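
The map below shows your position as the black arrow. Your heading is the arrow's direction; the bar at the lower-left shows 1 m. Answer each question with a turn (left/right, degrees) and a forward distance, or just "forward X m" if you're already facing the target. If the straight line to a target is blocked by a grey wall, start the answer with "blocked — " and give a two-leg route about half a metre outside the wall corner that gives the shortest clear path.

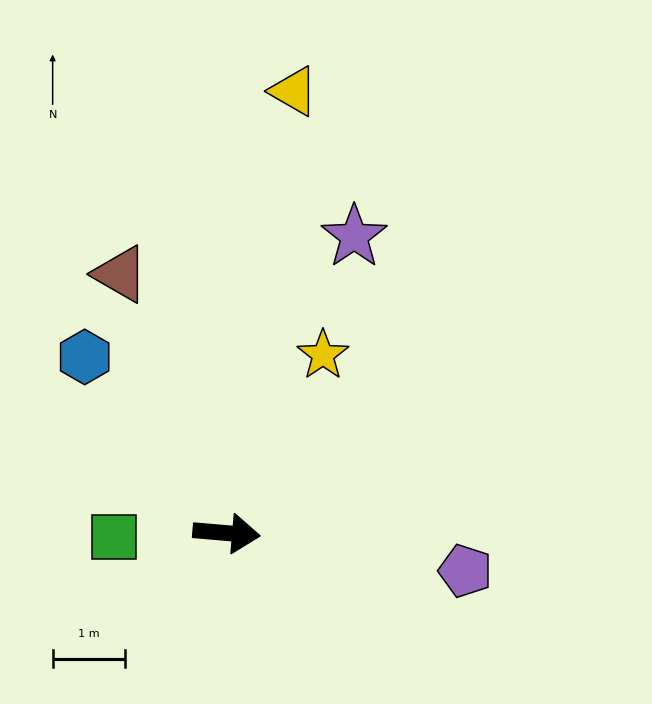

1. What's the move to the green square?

turn right 173°, forward 1.5 m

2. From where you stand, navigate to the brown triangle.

turn left 117°, forward 3.9 m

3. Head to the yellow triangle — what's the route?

turn left 86°, forward 6.1 m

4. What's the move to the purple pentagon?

turn right 4°, forward 3.3 m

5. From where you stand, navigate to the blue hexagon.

turn left 134°, forward 3.1 m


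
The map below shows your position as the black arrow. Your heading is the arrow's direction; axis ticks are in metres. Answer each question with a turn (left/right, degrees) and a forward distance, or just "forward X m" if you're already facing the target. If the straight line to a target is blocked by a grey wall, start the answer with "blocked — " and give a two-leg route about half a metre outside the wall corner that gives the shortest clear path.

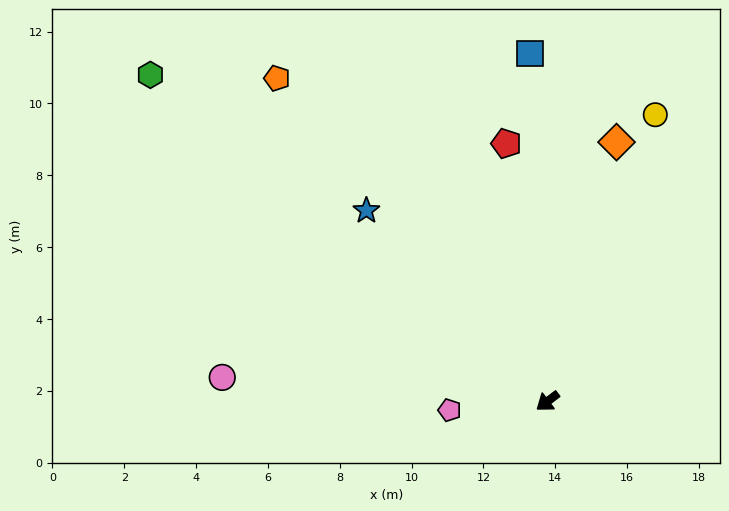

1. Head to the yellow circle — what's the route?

turn right 148°, forward 8.5 m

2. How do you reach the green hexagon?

turn right 77°, forward 14.3 m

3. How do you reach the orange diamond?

turn right 142°, forward 7.5 m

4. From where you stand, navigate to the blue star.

turn right 84°, forward 7.3 m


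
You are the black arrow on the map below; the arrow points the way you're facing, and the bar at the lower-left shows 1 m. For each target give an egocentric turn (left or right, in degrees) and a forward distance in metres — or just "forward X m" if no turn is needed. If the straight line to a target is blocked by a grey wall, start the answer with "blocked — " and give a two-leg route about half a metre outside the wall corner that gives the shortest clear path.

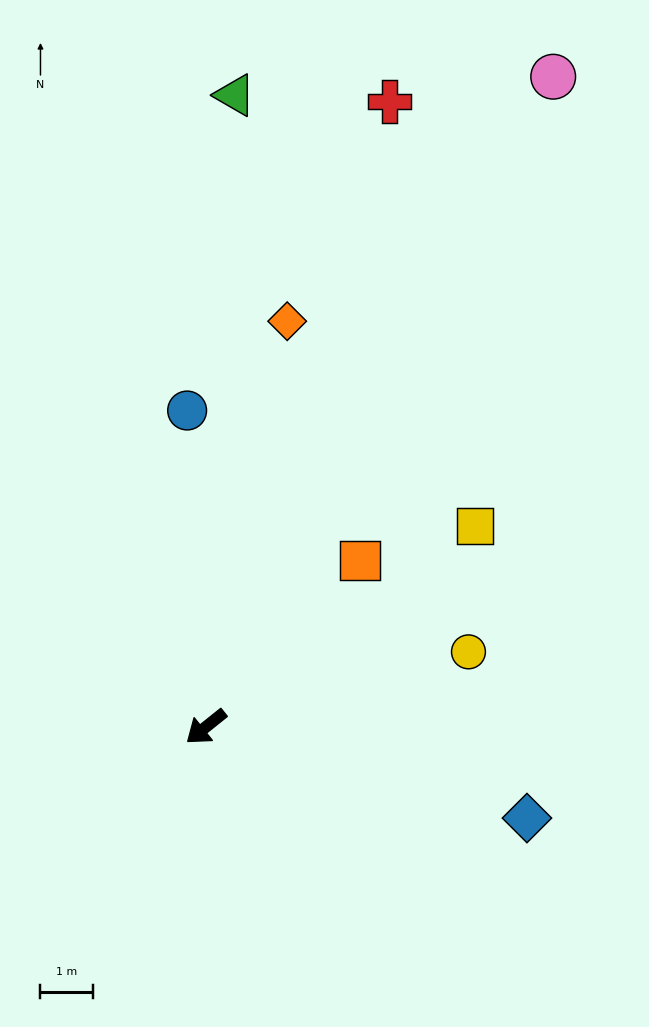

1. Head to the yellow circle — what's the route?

turn left 157°, forward 5.2 m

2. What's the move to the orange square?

turn right 171°, forward 4.3 m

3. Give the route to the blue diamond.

turn left 125°, forward 6.3 m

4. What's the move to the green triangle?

turn right 131°, forward 12.0 m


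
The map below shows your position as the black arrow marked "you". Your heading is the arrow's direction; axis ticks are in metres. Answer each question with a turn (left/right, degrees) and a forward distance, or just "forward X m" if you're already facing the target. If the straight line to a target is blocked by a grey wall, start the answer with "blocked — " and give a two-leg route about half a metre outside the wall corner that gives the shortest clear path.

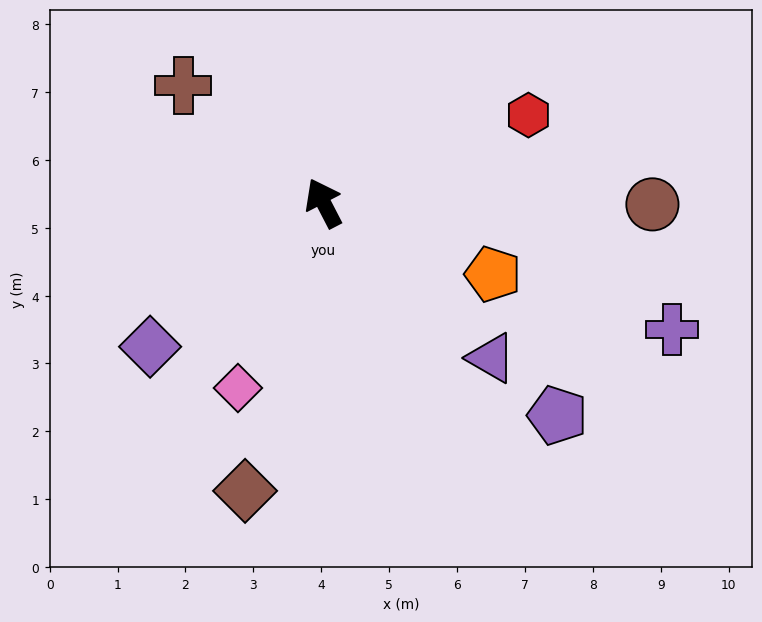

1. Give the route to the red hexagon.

turn right 94°, forward 3.3 m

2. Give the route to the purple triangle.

turn right 160°, forward 3.4 m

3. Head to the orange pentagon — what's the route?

turn right 140°, forward 2.7 m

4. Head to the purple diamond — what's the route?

turn left 102°, forward 3.3 m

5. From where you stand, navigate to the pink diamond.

turn left 128°, forward 3.0 m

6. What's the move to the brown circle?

turn right 118°, forward 4.8 m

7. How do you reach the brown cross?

turn left 23°, forward 2.7 m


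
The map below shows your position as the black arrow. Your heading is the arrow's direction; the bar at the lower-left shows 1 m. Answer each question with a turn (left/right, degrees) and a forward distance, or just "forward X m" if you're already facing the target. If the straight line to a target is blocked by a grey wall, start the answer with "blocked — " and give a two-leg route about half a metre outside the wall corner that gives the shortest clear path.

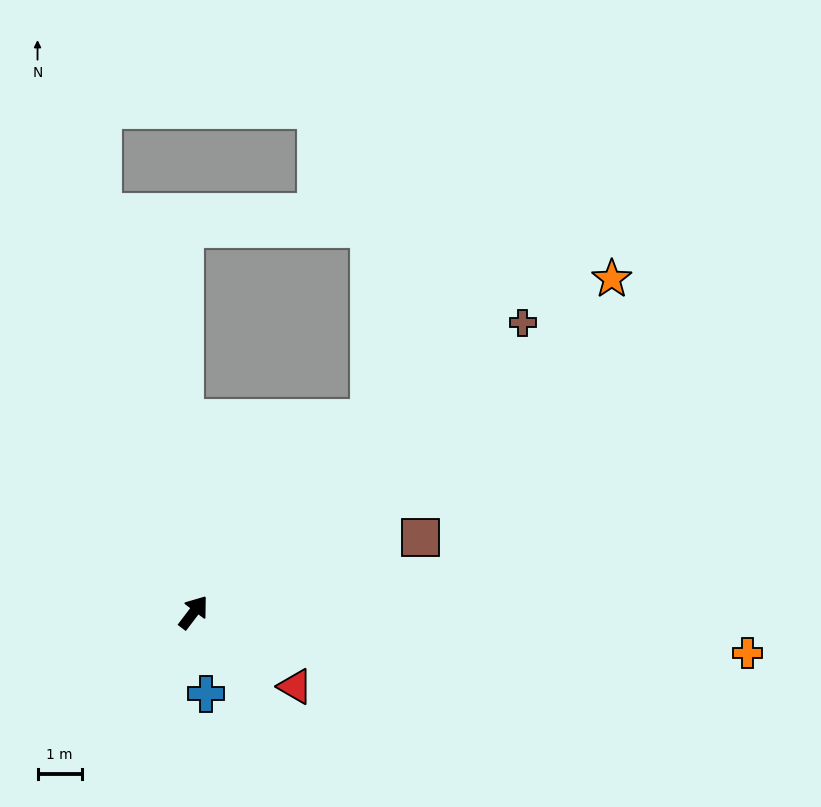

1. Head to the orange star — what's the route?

turn right 14°, forward 12.1 m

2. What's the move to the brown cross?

turn right 11°, forward 9.9 m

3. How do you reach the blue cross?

turn right 134°, forward 1.9 m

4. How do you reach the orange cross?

turn right 57°, forward 12.6 m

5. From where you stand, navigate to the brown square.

turn right 34°, forward 5.4 m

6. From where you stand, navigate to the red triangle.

turn right 89°, forward 2.8 m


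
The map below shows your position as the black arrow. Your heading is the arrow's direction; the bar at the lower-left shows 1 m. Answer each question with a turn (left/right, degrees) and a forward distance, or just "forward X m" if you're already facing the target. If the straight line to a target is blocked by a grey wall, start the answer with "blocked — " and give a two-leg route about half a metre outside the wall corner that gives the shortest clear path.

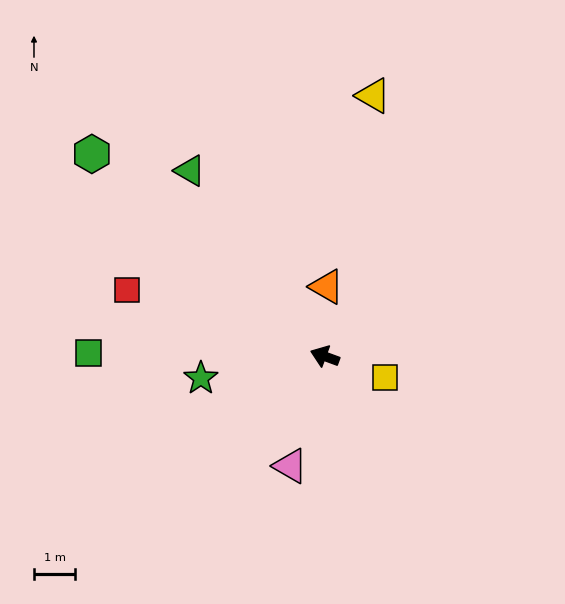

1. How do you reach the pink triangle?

turn left 93°, forward 2.8 m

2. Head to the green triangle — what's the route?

turn right 34°, forward 5.5 m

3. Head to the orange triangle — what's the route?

turn right 71°, forward 1.7 m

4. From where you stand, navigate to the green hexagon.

turn right 21°, forward 7.5 m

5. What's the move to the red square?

forward 5.1 m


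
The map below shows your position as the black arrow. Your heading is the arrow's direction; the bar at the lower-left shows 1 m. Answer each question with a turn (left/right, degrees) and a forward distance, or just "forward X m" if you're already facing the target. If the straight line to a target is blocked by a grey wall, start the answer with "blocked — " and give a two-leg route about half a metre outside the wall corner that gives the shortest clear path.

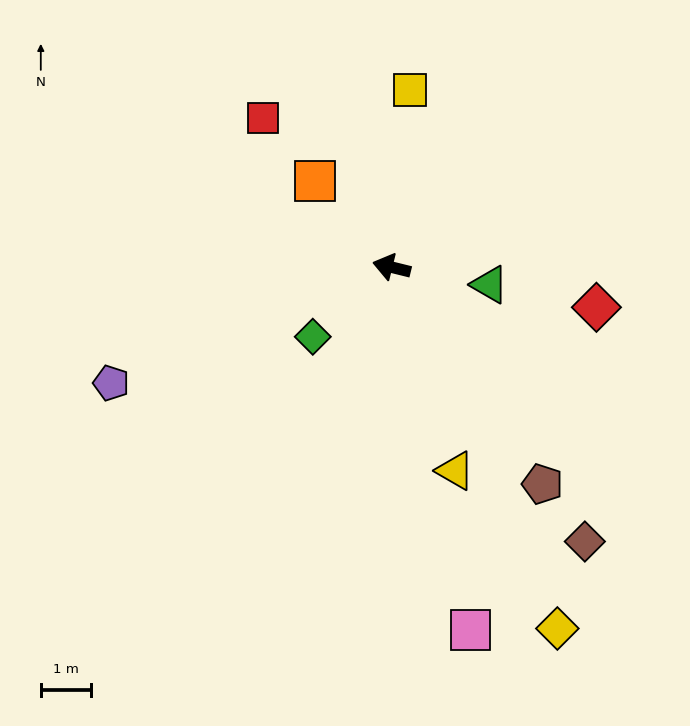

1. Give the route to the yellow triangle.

turn left 121°, forward 4.3 m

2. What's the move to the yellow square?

turn right 82°, forward 3.5 m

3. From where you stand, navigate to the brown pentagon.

turn left 139°, forward 5.3 m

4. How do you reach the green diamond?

turn left 55°, forward 2.1 m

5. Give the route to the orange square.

turn right 34°, forward 2.3 m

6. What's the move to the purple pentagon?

turn left 36°, forward 6.1 m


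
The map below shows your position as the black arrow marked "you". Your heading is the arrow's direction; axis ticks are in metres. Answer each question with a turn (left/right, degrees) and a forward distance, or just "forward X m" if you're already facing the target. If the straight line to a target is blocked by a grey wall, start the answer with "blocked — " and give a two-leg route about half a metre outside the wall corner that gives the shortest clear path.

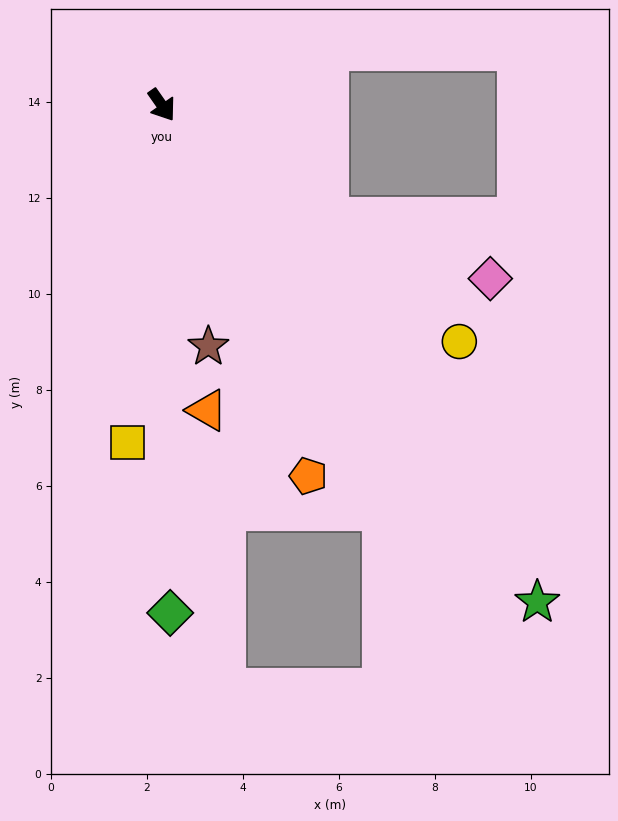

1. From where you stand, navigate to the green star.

turn left 2°, forward 13.0 m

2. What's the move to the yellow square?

turn right 41°, forward 7.1 m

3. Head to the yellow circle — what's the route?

turn left 17°, forward 7.9 m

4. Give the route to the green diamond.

turn right 34°, forward 10.6 m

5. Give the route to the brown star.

turn right 24°, forward 5.1 m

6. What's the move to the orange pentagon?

turn right 13°, forward 8.3 m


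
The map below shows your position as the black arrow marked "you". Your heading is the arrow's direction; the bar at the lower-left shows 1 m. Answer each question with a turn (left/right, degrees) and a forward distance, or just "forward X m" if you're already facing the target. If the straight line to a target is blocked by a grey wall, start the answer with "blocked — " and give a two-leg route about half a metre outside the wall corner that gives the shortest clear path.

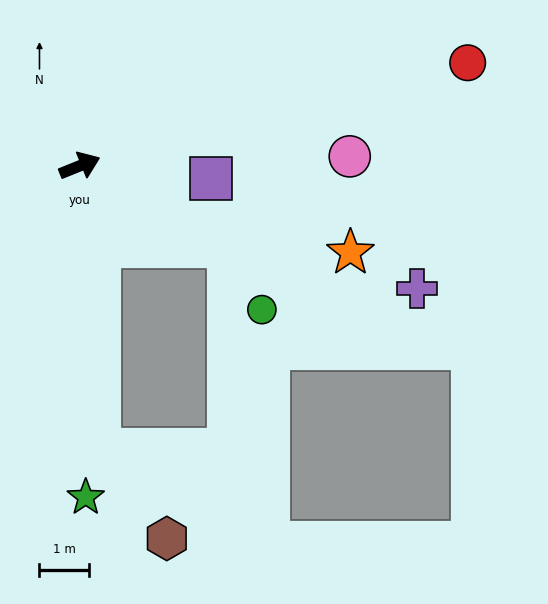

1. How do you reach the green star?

turn right 111°, forward 6.6 m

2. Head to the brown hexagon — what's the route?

blocked — turn right 108°, forward 5.7 m, then turn left 33°, forward 2.2 m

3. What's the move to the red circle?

turn right 7°, forward 8.0 m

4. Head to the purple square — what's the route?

turn right 28°, forward 2.6 m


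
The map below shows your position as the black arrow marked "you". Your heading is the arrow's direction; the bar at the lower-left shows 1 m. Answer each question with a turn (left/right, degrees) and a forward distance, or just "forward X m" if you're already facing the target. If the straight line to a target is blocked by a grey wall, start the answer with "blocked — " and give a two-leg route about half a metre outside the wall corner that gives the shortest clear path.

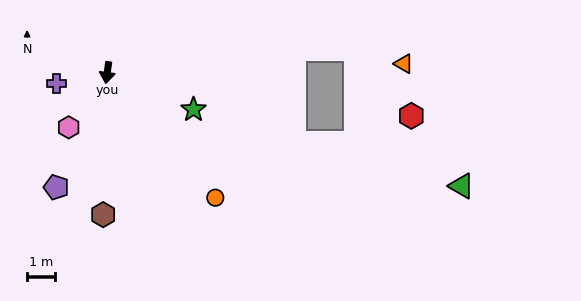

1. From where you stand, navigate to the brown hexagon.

turn left 6°, forward 5.0 m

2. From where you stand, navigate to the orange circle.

turn left 49°, forward 5.8 m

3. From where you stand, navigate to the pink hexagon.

turn right 27°, forward 2.4 m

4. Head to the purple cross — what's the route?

turn right 70°, forward 1.8 m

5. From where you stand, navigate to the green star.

turn left 75°, forward 3.3 m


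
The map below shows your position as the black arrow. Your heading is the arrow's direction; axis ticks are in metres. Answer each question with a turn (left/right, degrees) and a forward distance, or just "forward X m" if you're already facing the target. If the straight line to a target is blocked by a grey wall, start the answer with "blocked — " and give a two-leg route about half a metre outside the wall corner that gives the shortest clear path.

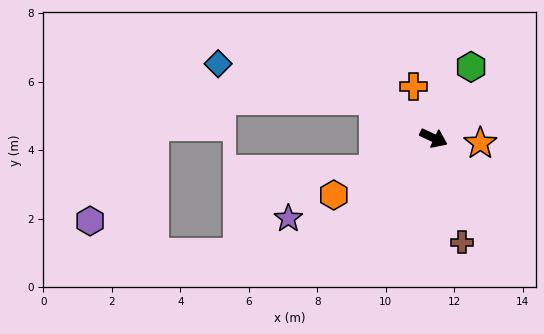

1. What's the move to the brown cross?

turn right 50°, forward 3.2 m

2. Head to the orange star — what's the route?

turn left 19°, forward 1.4 m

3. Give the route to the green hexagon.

turn left 87°, forward 2.3 m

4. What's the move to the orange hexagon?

turn right 125°, forward 3.4 m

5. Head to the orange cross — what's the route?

turn left 137°, forward 1.6 m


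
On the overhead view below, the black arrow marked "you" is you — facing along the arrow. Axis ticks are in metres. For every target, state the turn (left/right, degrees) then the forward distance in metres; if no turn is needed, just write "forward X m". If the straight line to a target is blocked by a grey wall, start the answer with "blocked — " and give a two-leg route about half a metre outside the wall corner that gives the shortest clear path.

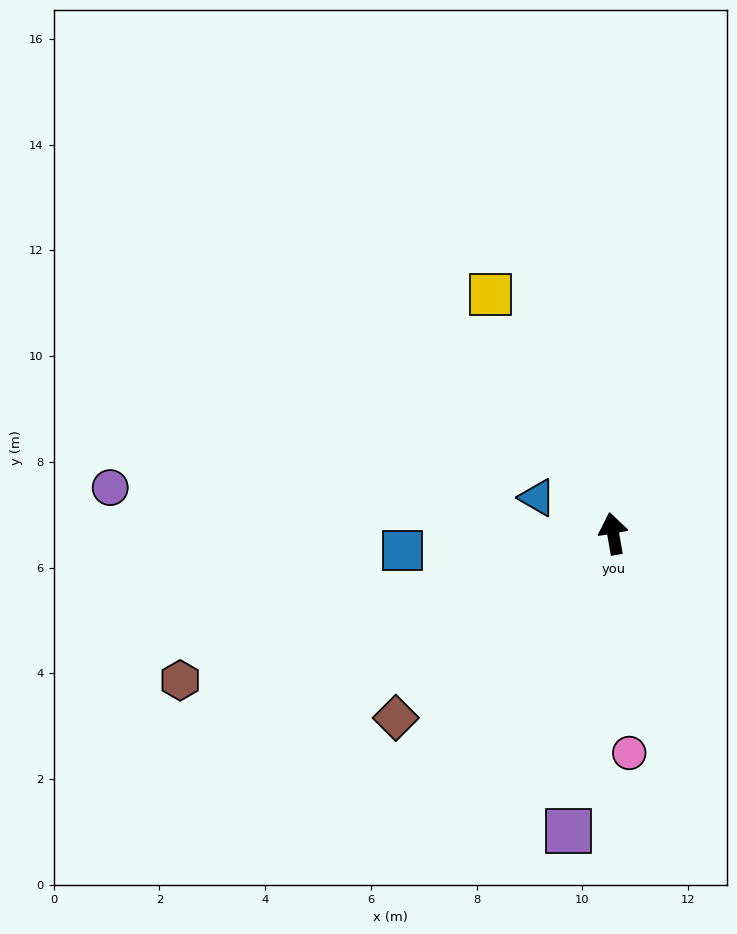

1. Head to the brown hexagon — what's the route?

turn left 99°, forward 8.6 m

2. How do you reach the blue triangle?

turn left 55°, forward 1.6 m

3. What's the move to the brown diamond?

turn left 121°, forward 5.4 m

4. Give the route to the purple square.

turn left 162°, forward 5.7 m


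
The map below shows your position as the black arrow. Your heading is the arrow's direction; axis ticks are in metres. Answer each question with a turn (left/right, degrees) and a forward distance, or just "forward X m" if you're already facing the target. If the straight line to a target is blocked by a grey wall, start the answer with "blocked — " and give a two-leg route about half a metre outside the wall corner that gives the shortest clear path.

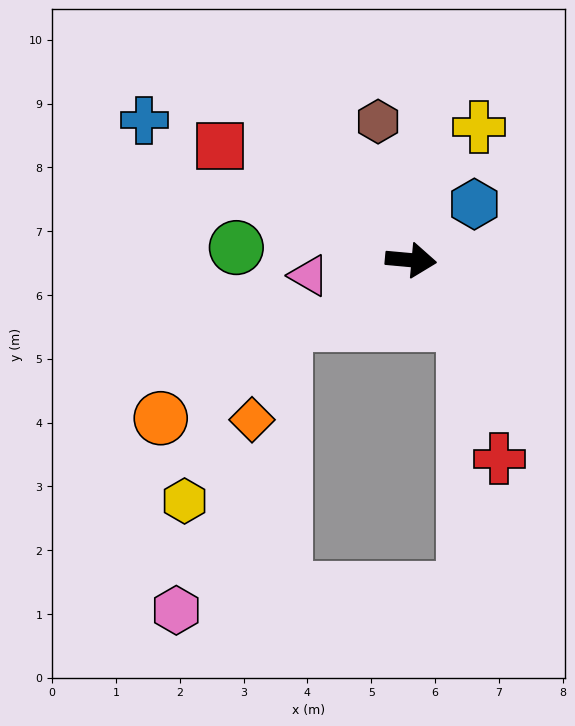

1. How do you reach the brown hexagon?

turn left 109°, forward 2.2 m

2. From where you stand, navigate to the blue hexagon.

turn left 47°, forward 1.3 m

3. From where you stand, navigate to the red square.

turn left 154°, forward 3.5 m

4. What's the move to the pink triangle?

turn right 166°, forward 1.6 m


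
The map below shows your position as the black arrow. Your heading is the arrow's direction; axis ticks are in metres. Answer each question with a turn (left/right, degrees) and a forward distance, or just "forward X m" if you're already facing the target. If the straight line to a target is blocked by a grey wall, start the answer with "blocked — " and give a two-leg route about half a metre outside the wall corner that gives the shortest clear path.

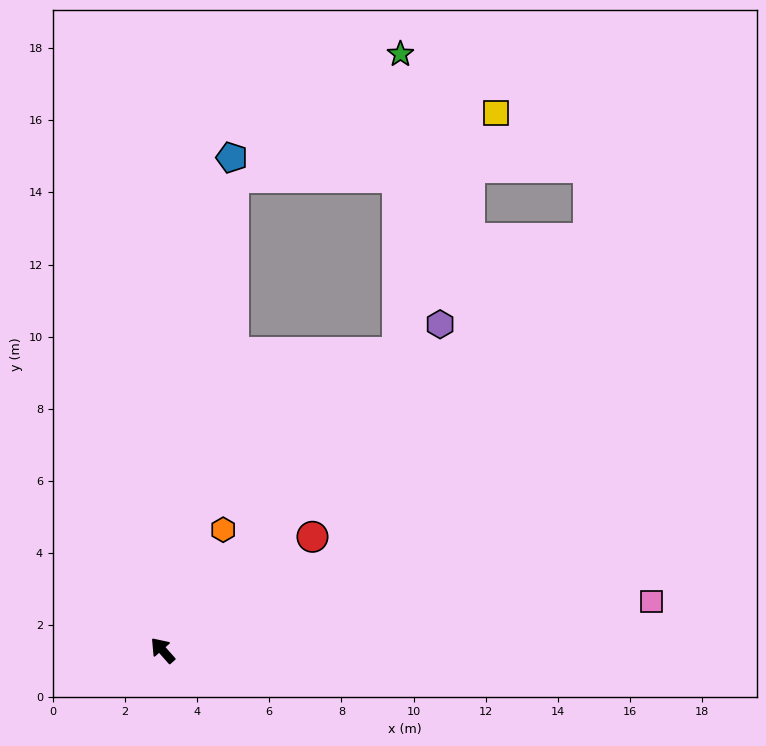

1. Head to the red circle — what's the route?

turn right 94°, forward 5.2 m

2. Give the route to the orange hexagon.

turn right 68°, forward 3.7 m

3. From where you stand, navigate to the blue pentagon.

turn right 50°, forward 13.8 m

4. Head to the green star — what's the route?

blocked — turn right 80°, forward 10.5 m, then turn left 38°, forward 8.3 m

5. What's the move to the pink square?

turn right 126°, forward 13.6 m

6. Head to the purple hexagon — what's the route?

turn right 82°, forward 11.9 m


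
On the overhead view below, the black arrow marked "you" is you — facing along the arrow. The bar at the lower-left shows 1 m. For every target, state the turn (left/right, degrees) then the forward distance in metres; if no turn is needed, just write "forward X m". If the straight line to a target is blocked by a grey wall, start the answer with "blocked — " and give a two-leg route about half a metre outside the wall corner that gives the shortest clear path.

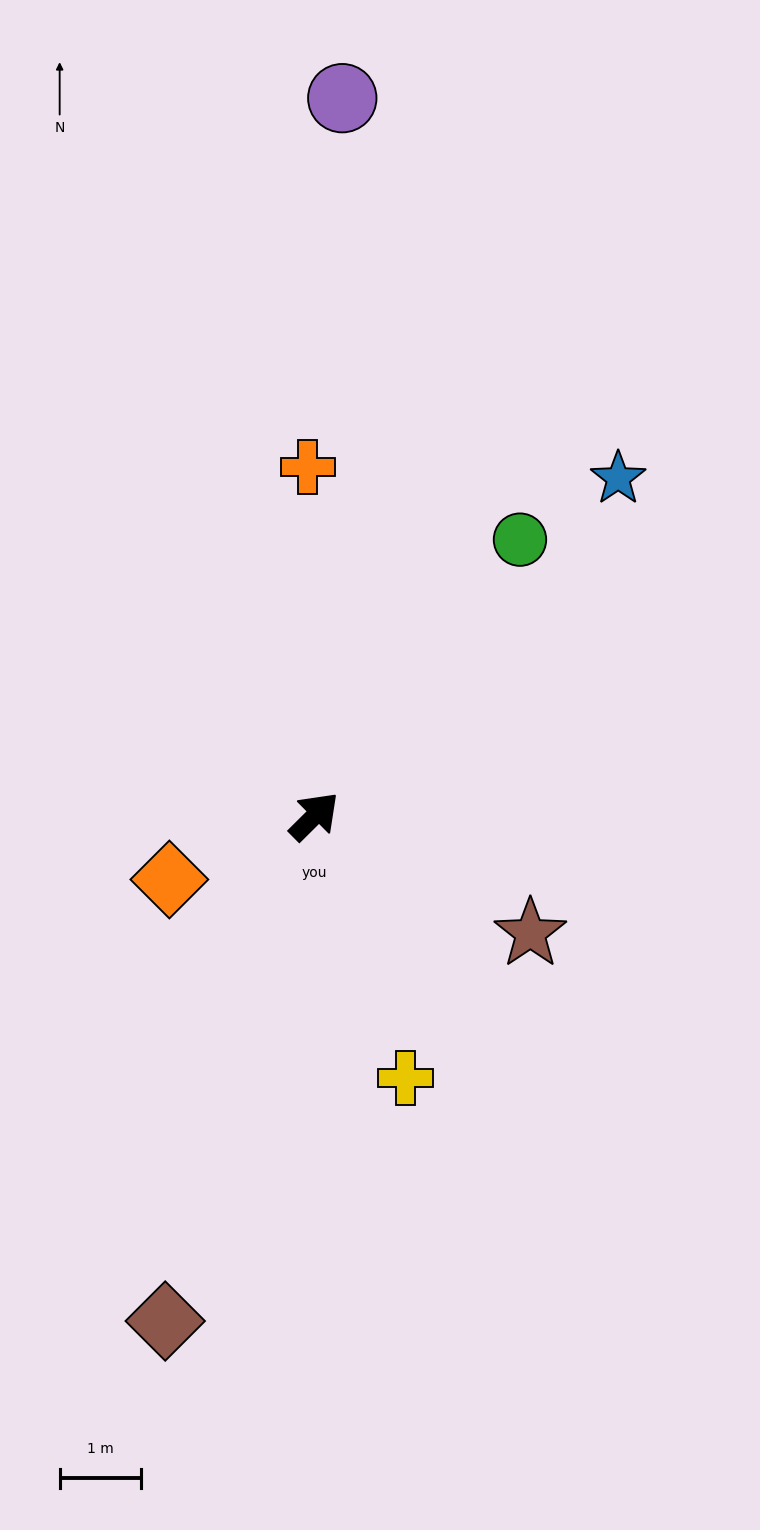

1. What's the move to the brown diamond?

turn right 151°, forward 6.5 m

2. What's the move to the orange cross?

turn left 46°, forward 4.3 m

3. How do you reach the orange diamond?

turn left 159°, forward 2.0 m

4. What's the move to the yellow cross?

turn right 116°, forward 3.4 m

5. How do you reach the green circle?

turn left 9°, forward 4.3 m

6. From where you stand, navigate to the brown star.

turn right 73°, forward 3.0 m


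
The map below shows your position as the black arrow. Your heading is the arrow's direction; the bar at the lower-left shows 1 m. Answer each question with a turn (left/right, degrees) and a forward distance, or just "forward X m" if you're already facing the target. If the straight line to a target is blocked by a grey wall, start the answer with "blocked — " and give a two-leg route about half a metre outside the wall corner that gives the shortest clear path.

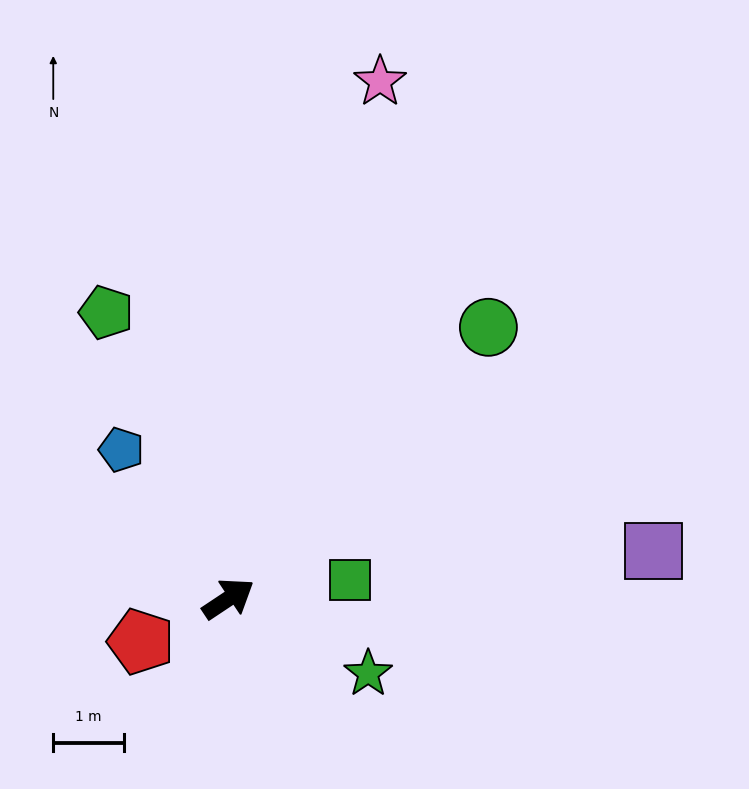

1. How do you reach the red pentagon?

turn left 172°, forward 1.4 m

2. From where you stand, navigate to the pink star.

turn left 40°, forward 7.6 m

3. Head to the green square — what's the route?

turn right 25°, forward 1.7 m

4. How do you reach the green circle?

turn left 13°, forward 5.3 m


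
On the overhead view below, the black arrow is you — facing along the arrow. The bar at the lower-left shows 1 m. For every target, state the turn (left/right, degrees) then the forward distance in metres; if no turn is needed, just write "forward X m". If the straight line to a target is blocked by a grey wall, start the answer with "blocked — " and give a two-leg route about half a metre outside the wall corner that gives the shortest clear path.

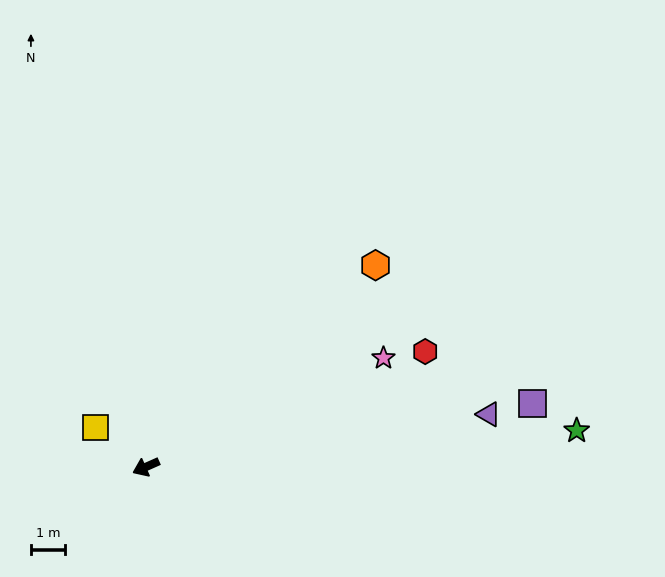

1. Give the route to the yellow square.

turn right 62°, forward 1.9 m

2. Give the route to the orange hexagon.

turn right 163°, forward 8.8 m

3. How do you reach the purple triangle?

turn left 165°, forward 10.0 m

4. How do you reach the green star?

turn left 161°, forward 12.5 m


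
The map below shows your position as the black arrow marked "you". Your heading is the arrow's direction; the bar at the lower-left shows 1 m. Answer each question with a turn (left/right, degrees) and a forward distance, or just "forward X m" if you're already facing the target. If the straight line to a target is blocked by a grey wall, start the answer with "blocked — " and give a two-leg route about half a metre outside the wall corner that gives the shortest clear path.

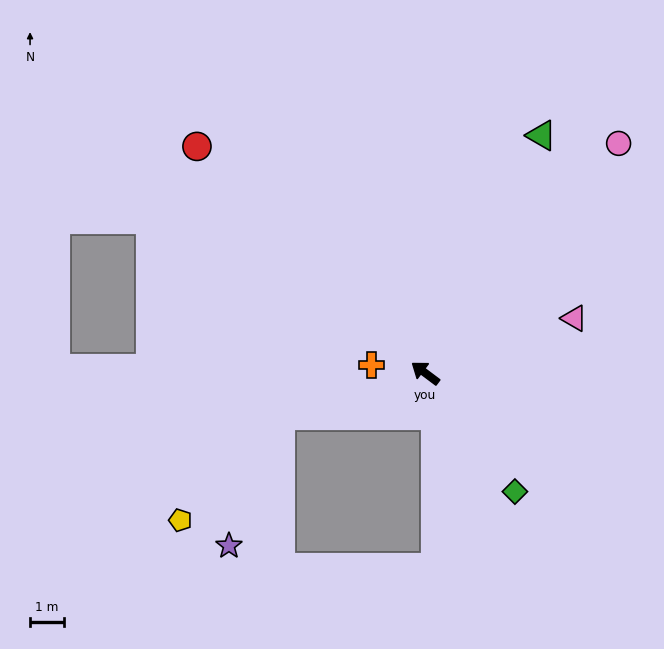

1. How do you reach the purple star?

blocked — turn left 53°, forward 4.4 m, then turn left 52°, forward 4.1 m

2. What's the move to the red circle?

turn right 8°, forward 9.5 m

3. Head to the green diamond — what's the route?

turn left 164°, forward 4.4 m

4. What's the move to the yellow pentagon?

blocked — turn left 53°, forward 4.4 m, then turn left 30°, forward 4.3 m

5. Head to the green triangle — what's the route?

turn right 79°, forward 7.8 m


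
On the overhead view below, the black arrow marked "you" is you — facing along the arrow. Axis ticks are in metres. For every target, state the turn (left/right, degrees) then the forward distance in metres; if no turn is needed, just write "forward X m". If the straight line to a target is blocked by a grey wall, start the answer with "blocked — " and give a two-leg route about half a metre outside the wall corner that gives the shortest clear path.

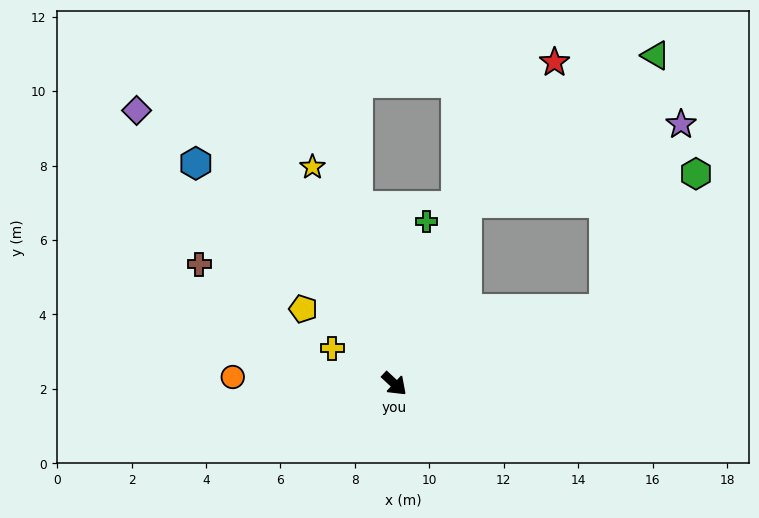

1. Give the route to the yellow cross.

turn right 167°, forward 1.9 m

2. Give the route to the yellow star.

turn left 154°, forward 6.2 m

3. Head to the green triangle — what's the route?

blocked — turn left 111°, forward 5.3 m, then turn right 30°, forward 6.4 m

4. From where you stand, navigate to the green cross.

turn left 122°, forward 4.4 m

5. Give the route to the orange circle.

turn right 139°, forward 4.3 m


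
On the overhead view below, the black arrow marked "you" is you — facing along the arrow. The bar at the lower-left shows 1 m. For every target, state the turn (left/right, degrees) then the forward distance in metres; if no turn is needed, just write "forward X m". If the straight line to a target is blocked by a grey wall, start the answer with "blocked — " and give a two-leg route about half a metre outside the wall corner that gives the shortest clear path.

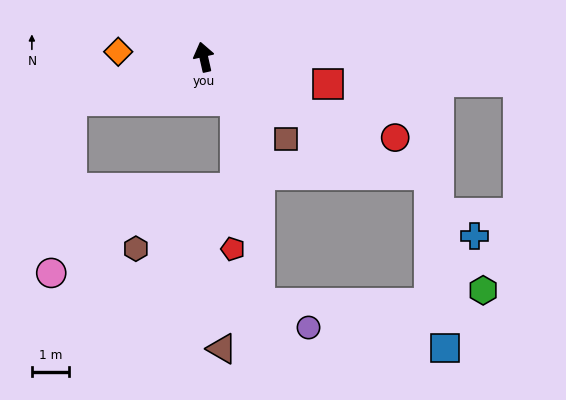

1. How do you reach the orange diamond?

turn left 74°, forward 2.3 m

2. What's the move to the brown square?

turn right 148°, forward 3.2 m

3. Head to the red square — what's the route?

turn right 115°, forward 3.4 m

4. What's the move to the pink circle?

blocked — turn left 95°, forward 3.8 m, then turn left 66°, forward 4.7 m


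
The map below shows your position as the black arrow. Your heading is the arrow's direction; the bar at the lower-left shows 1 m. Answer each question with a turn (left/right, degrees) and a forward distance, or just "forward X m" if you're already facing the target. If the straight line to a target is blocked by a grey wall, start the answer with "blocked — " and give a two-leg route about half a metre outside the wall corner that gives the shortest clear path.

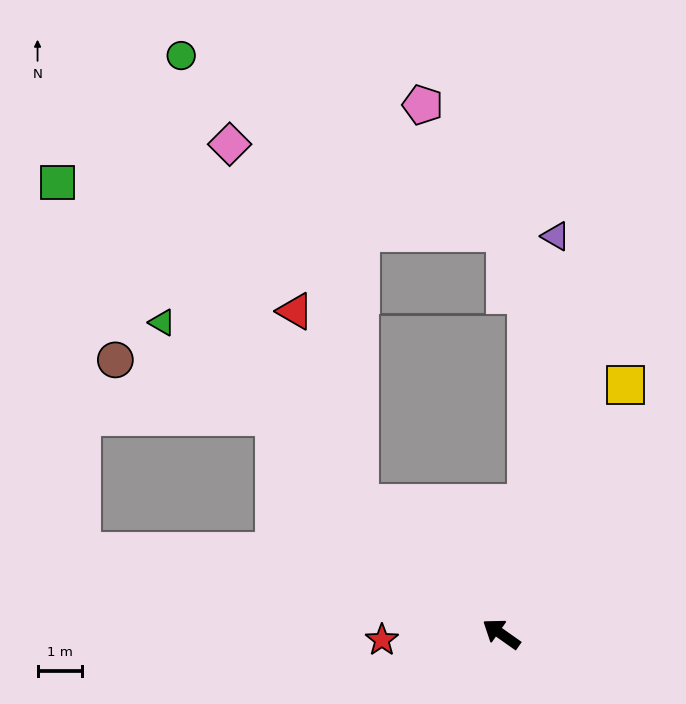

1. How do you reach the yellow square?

turn right 81°, forward 6.2 m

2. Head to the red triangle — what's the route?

blocked — turn right 8°, forward 4.3 m, then turn right 28°, forward 4.5 m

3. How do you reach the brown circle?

blocked — turn right 9°, forward 7.0 m, then turn left 24°, forward 3.8 m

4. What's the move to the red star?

turn left 38°, forward 2.7 m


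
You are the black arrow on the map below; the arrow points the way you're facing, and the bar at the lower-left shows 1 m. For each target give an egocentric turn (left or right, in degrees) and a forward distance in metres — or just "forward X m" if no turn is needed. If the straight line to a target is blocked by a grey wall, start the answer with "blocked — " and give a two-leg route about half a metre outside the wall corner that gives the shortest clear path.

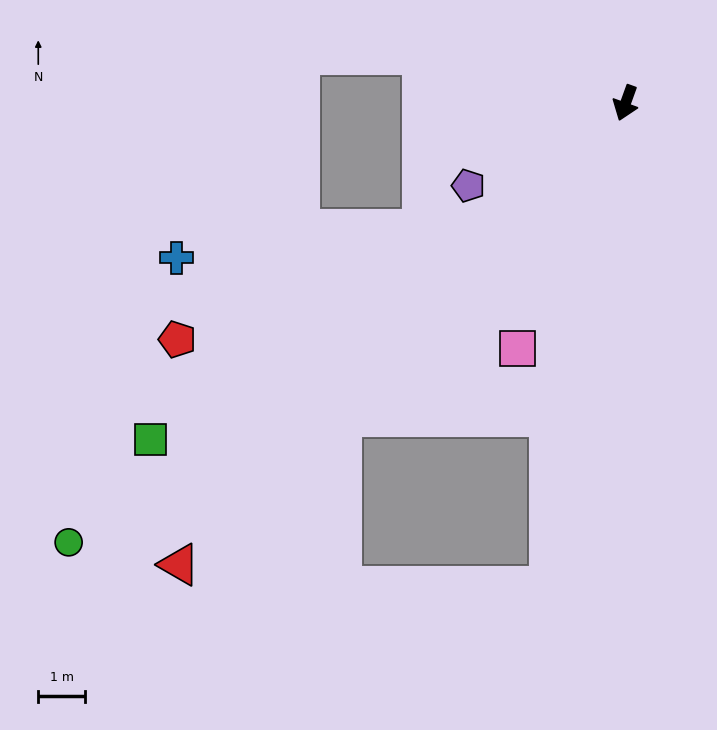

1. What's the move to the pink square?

turn right 4°, forward 5.7 m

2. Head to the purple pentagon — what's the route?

turn right 42°, forward 3.8 m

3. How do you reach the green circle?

turn right 32°, forward 15.1 m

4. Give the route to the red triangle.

turn right 24°, forward 13.7 m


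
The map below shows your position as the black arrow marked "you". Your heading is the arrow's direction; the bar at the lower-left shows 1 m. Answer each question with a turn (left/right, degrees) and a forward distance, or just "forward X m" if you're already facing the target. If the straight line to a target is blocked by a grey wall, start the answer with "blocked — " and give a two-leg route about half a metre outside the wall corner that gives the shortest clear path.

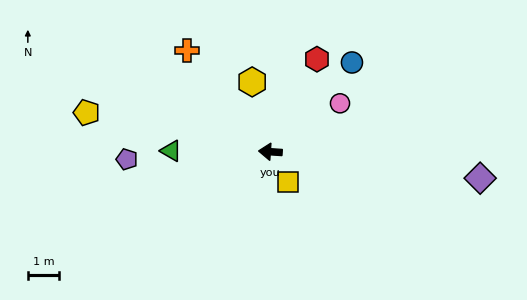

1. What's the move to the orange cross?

turn right 47°, forward 4.2 m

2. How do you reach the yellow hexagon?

turn right 72°, forward 2.3 m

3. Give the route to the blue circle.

turn right 129°, forward 3.9 m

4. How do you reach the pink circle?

turn right 141°, forward 2.7 m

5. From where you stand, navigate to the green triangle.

turn left 3°, forward 3.2 m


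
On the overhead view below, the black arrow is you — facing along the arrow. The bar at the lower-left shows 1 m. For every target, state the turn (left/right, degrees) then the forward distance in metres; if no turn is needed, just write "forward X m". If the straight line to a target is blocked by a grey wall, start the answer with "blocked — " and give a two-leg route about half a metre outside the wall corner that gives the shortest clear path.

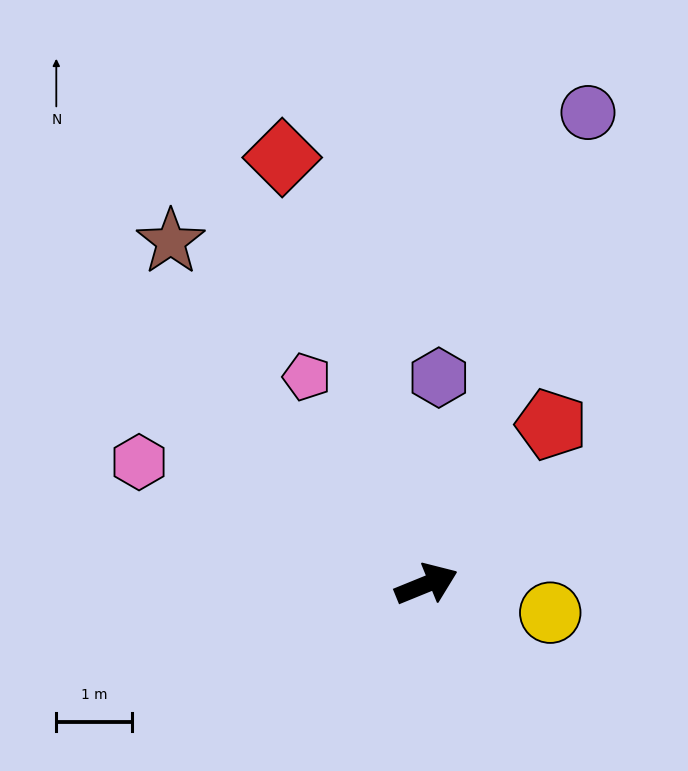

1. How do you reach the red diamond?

turn left 87°, forward 6.0 m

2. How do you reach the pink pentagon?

turn left 98°, forward 3.2 m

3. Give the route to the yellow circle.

turn right 35°, forward 1.7 m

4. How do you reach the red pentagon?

turn left 30°, forward 2.7 m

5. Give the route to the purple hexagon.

turn left 64°, forward 2.7 m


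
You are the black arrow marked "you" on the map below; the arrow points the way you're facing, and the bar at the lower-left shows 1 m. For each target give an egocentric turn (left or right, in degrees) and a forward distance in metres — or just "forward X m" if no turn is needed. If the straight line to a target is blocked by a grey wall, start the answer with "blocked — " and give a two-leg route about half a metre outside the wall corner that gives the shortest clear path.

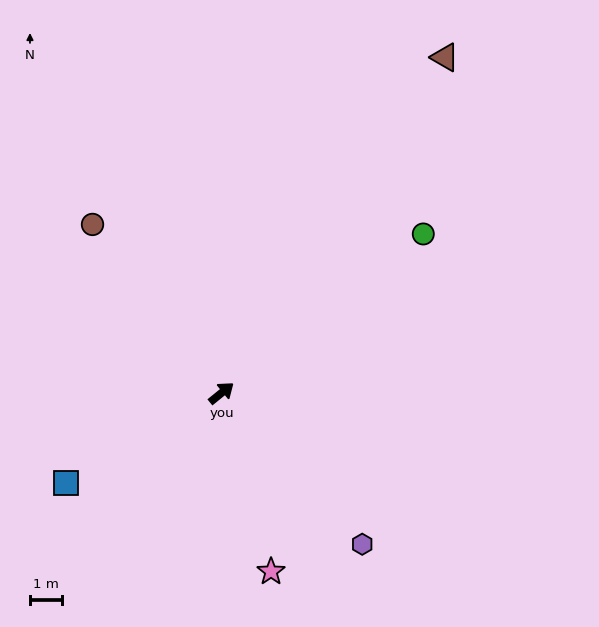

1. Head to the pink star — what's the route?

turn right 114°, forward 5.8 m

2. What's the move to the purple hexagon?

turn right 86°, forward 6.4 m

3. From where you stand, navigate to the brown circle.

turn left 88°, forward 6.6 m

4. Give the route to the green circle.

forward 8.0 m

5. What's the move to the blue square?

turn left 171°, forward 5.6 m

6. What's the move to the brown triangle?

turn left 17°, forward 12.6 m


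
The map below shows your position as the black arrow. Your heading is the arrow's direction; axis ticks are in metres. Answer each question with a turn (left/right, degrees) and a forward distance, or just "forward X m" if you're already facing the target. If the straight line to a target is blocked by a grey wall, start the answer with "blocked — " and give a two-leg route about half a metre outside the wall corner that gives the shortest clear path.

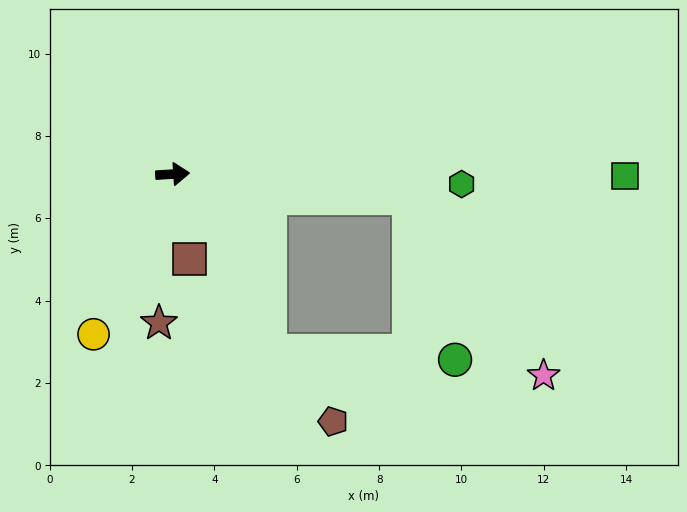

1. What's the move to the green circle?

blocked — turn right 9°, forward 5.8 m, then turn right 69°, forward 4.1 m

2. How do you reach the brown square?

turn right 82°, forward 2.1 m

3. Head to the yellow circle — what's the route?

turn right 120°, forward 4.3 m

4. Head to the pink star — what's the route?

blocked — turn right 9°, forward 5.8 m, then turn right 48°, forward 5.4 m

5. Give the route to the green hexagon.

turn right 6°, forward 7.0 m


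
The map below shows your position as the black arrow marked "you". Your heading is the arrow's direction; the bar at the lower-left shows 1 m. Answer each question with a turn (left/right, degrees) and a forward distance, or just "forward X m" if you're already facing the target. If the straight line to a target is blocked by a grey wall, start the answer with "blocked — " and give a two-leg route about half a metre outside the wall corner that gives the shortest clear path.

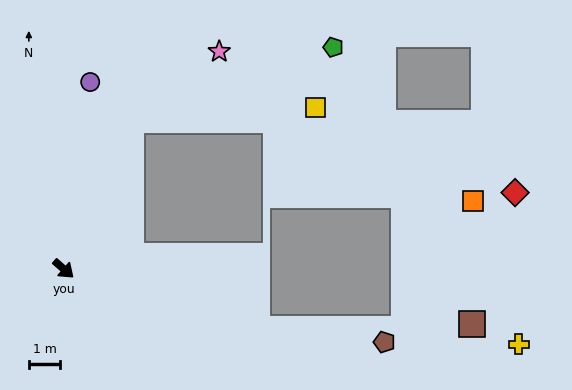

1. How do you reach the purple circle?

turn left 123°, forward 6.0 m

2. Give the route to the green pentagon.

blocked — turn left 107°, forward 5.2 m, then turn right 46°, forward 6.8 m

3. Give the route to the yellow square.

blocked — turn left 107°, forward 5.2 m, then turn right 62°, forward 5.9 m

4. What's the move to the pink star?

blocked — turn left 107°, forward 5.2 m, then turn right 28°, forward 3.5 m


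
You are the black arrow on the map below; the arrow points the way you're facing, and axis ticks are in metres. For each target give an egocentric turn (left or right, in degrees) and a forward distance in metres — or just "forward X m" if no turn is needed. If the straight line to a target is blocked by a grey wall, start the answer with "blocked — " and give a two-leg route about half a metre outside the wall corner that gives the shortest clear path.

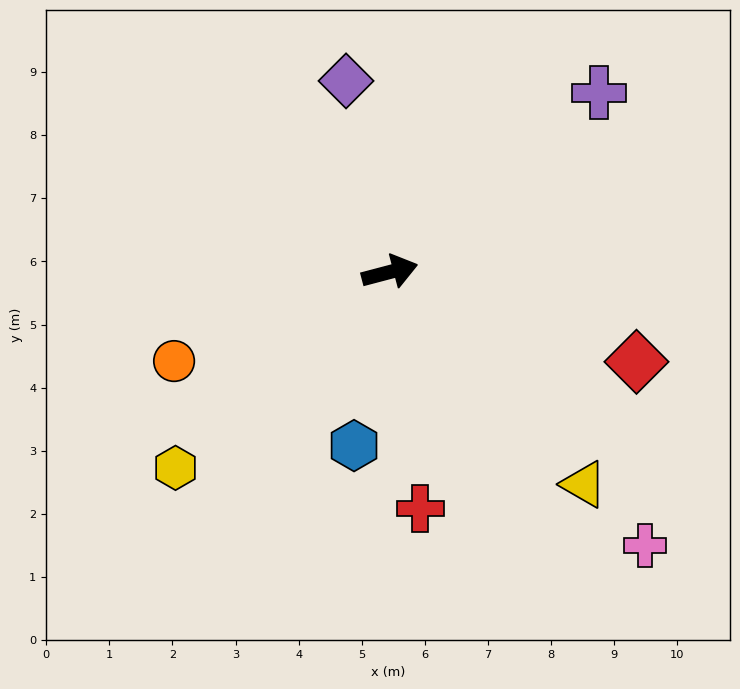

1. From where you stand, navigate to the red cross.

turn right 97°, forward 3.8 m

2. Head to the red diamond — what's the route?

turn right 35°, forward 4.2 m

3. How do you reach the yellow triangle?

turn right 62°, forward 4.6 m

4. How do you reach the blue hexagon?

turn right 116°, forward 2.8 m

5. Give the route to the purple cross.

turn left 26°, forward 4.4 m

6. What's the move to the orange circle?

turn right 172°, forward 3.7 m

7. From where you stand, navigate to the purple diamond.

turn left 88°, forward 3.1 m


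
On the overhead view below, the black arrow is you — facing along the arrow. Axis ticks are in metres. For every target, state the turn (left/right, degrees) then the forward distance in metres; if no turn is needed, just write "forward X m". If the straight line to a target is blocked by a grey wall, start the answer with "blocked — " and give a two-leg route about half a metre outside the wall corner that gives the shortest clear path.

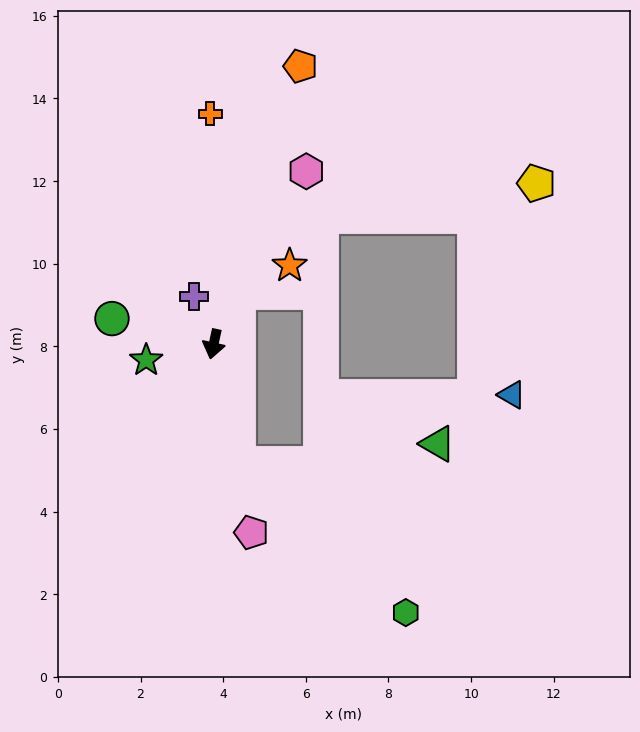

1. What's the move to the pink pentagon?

turn left 24°, forward 4.6 m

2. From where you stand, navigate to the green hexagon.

blocked — turn left 24°, forward 3.0 m, then turn left 37°, forward 5.4 m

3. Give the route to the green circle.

turn right 92°, forward 2.5 m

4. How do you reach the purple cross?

turn right 145°, forward 1.2 m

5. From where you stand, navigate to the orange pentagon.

turn left 175°, forward 7.0 m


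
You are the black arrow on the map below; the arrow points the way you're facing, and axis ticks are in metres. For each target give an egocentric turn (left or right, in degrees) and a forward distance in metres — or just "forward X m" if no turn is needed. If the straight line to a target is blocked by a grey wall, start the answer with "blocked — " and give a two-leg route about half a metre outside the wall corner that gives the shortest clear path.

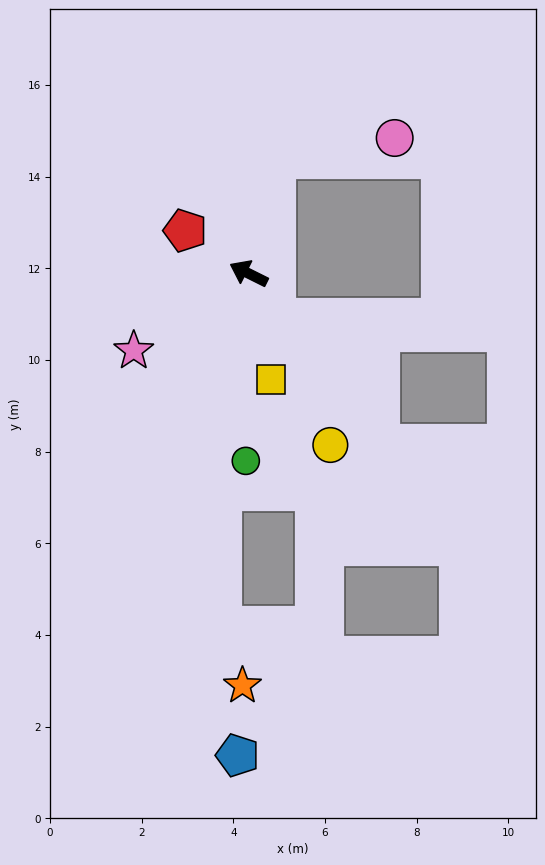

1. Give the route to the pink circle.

blocked — turn right 77°, forward 2.6 m, then turn right 66°, forward 2.6 m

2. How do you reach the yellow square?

turn left 128°, forward 2.4 m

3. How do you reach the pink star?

turn left 60°, forward 3.0 m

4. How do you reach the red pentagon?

turn right 8°, forward 1.7 m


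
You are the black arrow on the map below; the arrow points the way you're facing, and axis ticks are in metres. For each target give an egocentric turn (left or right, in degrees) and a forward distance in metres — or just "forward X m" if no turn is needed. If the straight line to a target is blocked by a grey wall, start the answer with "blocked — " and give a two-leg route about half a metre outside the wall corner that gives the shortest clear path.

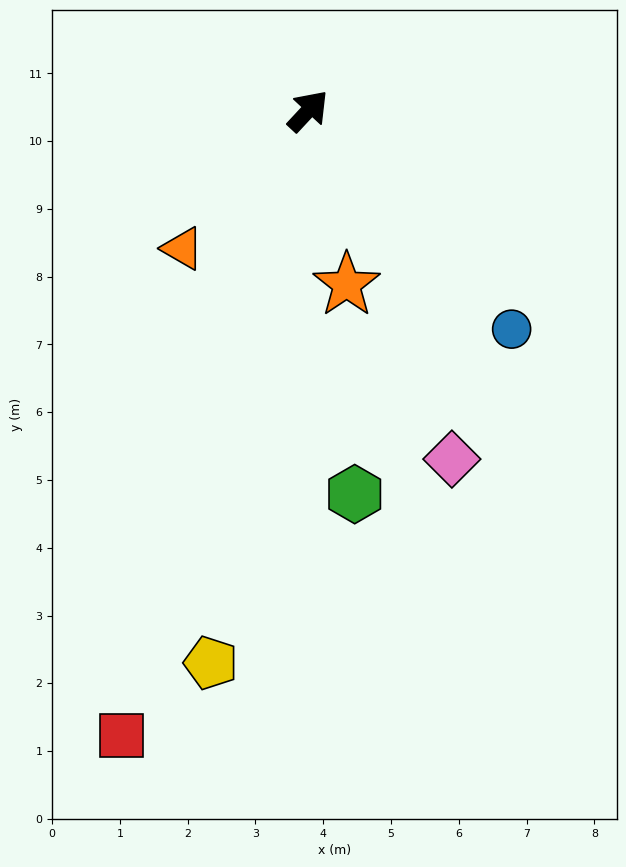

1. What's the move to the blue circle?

turn right 94°, forward 4.4 m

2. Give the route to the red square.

turn right 154°, forward 9.6 m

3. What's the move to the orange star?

turn right 125°, forward 2.6 m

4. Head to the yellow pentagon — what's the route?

turn right 147°, forward 8.3 m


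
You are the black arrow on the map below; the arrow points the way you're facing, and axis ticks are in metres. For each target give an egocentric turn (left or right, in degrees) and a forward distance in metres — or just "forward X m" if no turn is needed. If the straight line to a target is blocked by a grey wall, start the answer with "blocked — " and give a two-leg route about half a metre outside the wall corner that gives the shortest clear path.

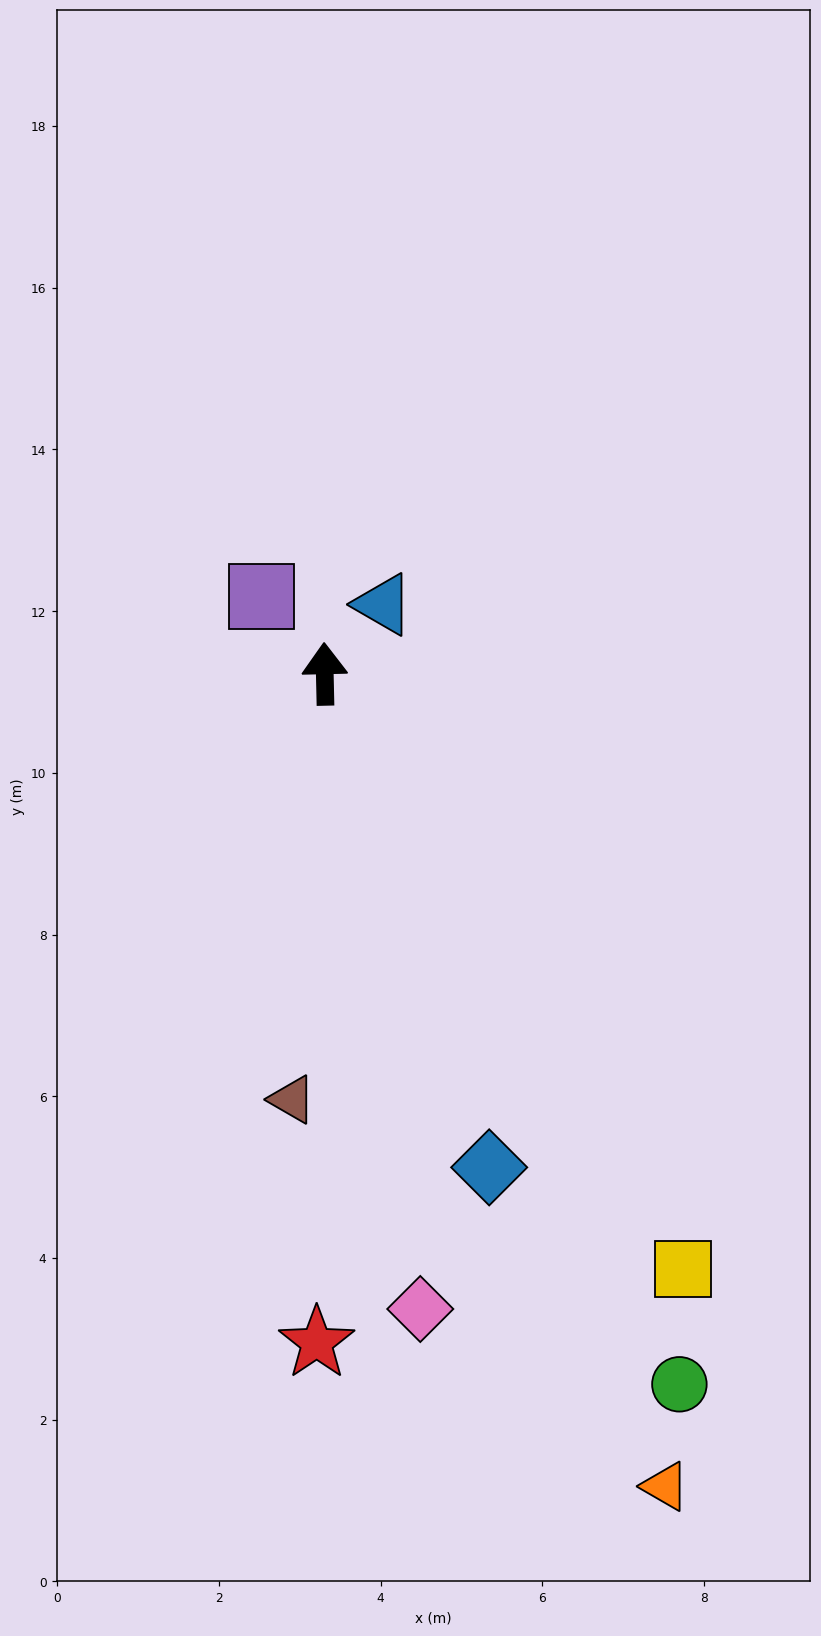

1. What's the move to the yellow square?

turn right 150°, forward 8.6 m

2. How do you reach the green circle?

turn right 155°, forward 9.8 m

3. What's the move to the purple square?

turn left 38°, forward 1.2 m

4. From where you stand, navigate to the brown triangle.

turn left 174°, forward 5.3 m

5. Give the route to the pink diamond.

turn right 173°, forward 7.9 m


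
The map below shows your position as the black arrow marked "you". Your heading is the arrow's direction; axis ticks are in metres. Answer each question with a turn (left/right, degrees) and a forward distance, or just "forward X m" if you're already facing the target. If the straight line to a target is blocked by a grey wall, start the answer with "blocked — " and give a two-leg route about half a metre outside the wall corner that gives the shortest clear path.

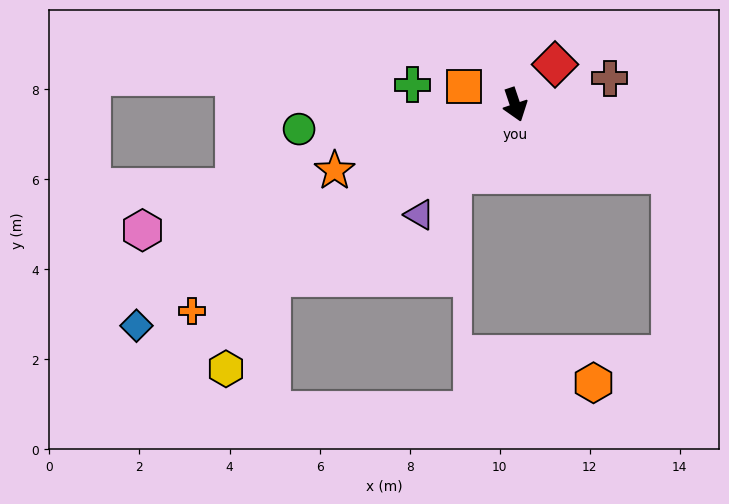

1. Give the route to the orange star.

turn right 89°, forward 4.3 m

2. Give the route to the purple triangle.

turn right 60°, forward 3.2 m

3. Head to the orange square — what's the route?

turn right 128°, forward 1.2 m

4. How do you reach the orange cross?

turn right 76°, forward 8.5 m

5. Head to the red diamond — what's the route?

turn left 117°, forward 1.3 m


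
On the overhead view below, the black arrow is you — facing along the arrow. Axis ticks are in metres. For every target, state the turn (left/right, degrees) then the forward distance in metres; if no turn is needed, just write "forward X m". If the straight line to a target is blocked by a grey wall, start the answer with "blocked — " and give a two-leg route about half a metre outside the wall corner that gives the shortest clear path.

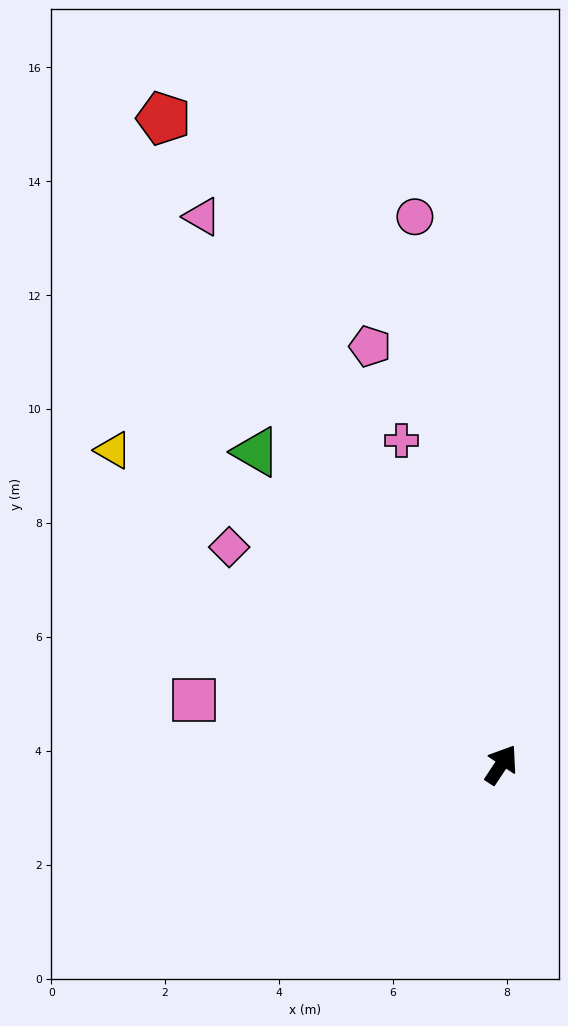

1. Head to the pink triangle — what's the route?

turn left 62°, forward 11.0 m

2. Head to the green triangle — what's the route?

turn left 72°, forward 7.0 m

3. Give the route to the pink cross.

turn left 51°, forward 6.0 m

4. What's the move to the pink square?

turn left 112°, forward 5.5 m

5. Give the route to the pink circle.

turn left 42°, forward 9.7 m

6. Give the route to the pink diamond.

turn left 85°, forward 6.1 m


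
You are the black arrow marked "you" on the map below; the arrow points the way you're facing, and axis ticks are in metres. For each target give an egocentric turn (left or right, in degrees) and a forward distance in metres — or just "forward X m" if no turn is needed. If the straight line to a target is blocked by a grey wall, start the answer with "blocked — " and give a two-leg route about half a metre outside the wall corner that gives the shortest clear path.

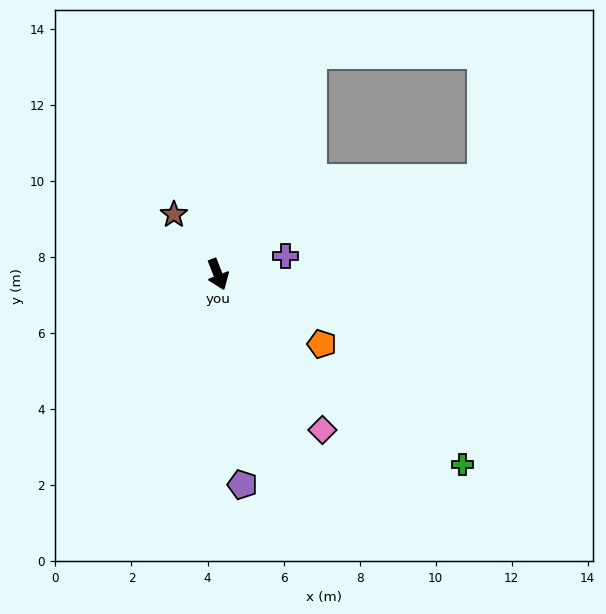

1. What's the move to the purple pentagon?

turn right 15°, forward 5.6 m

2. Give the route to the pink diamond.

turn left 12°, forward 4.9 m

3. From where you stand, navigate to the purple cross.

turn left 84°, forward 1.8 m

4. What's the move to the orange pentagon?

turn left 35°, forward 3.3 m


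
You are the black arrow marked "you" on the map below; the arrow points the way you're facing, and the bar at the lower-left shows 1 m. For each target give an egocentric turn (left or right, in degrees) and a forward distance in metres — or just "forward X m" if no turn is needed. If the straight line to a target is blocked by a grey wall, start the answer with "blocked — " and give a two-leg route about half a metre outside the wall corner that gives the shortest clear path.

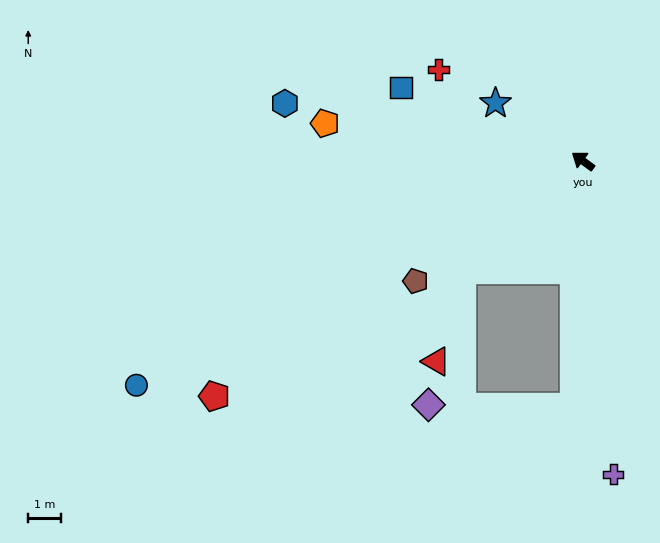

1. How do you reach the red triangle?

blocked — turn left 79°, forward 5.0 m, then turn left 31°, forward 2.9 m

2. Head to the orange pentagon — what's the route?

turn left 28°, forward 8.1 m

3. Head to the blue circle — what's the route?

turn left 63°, forward 15.5 m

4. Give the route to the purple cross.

turn left 132°, forward 9.7 m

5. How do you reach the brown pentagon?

turn left 72°, forward 6.4 m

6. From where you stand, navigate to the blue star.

turn left 3°, forward 3.2 m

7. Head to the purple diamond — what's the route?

blocked — turn left 124°, forward 7.6 m, then turn right 88°, forward 4.5 m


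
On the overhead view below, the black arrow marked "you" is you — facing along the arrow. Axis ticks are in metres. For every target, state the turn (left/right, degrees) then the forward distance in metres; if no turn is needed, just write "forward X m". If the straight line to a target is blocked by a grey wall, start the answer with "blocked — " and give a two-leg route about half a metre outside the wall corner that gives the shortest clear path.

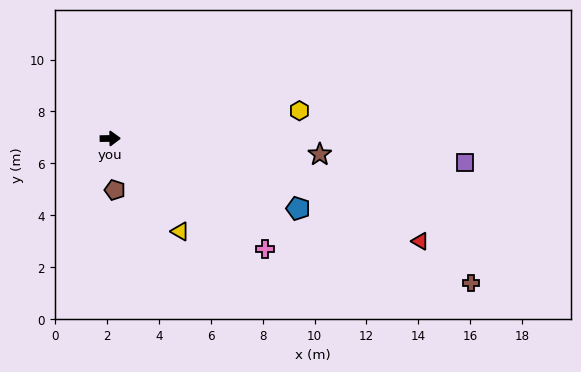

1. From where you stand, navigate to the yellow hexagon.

turn left 8°, forward 7.4 m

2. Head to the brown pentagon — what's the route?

turn right 86°, forward 2.0 m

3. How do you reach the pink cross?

turn right 36°, forward 7.3 m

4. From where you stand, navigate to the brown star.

turn right 5°, forward 8.1 m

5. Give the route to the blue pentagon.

turn right 21°, forward 7.7 m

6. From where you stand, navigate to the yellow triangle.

turn right 54°, forward 4.5 m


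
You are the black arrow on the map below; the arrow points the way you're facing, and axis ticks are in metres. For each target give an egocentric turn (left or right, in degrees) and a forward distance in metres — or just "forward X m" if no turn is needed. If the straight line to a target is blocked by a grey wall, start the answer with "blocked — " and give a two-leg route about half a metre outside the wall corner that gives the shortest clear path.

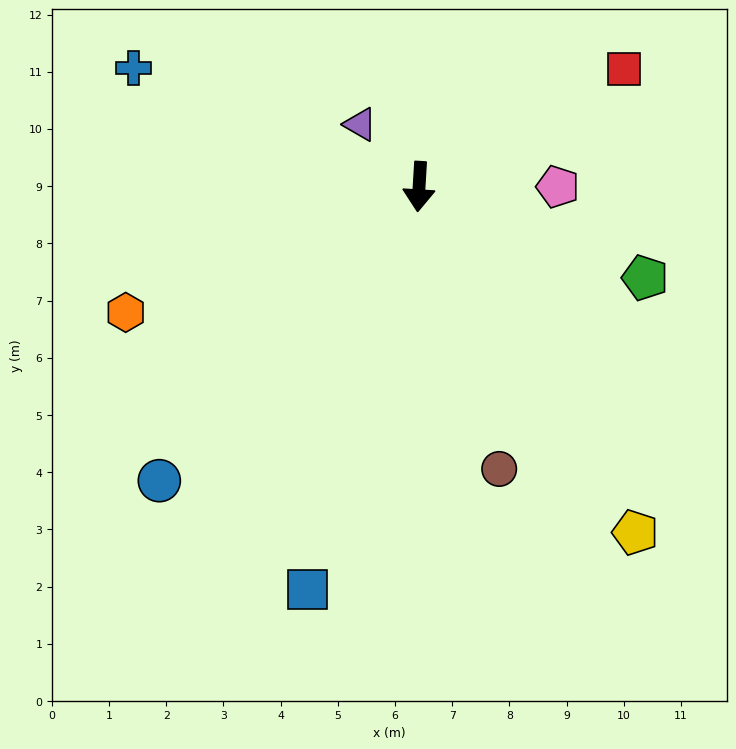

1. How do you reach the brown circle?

turn left 19°, forward 5.1 m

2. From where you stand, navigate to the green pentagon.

turn left 71°, forward 4.3 m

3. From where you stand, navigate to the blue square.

turn right 12°, forward 7.3 m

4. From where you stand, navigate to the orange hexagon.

turn right 63°, forward 5.6 m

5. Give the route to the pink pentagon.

turn left 93°, forward 2.4 m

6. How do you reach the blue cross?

turn right 109°, forward 5.4 m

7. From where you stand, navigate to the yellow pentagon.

turn left 35°, forward 7.1 m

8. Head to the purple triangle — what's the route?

turn right 133°, forward 1.5 m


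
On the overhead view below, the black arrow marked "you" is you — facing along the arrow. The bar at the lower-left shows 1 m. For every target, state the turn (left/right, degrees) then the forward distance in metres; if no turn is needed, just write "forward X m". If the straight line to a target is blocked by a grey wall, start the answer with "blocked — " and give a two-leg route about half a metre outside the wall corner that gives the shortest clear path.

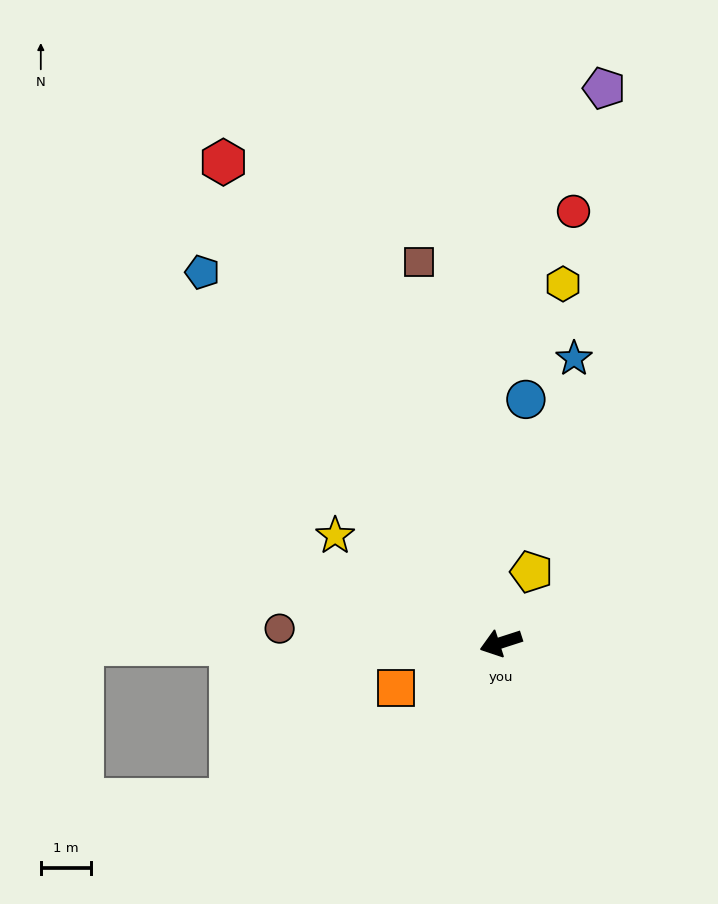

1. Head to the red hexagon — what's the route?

turn right 78°, forward 11.0 m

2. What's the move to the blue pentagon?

turn right 69°, forward 9.5 m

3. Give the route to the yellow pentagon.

turn right 131°, forward 1.5 m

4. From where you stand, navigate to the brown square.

turn right 96°, forward 7.7 m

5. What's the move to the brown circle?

turn right 22°, forward 4.4 m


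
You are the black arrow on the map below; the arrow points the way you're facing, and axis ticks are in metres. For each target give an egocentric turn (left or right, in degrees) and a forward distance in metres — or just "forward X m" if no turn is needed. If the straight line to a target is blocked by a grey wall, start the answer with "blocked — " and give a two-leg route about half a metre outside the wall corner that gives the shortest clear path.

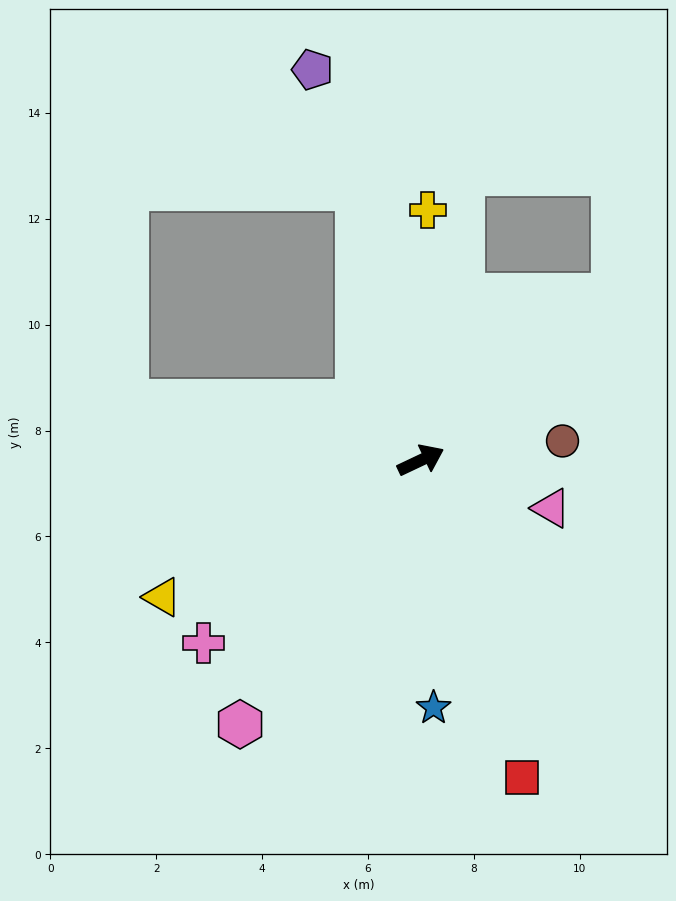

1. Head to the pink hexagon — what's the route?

turn right 150°, forward 6.0 m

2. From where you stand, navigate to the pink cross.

turn right 165°, forward 5.4 m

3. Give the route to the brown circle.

turn right 18°, forward 2.7 m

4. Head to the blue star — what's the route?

turn right 112°, forward 4.7 m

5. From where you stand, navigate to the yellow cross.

turn left 63°, forward 4.7 m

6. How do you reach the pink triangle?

turn right 46°, forward 2.6 m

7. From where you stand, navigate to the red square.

turn right 98°, forward 6.3 m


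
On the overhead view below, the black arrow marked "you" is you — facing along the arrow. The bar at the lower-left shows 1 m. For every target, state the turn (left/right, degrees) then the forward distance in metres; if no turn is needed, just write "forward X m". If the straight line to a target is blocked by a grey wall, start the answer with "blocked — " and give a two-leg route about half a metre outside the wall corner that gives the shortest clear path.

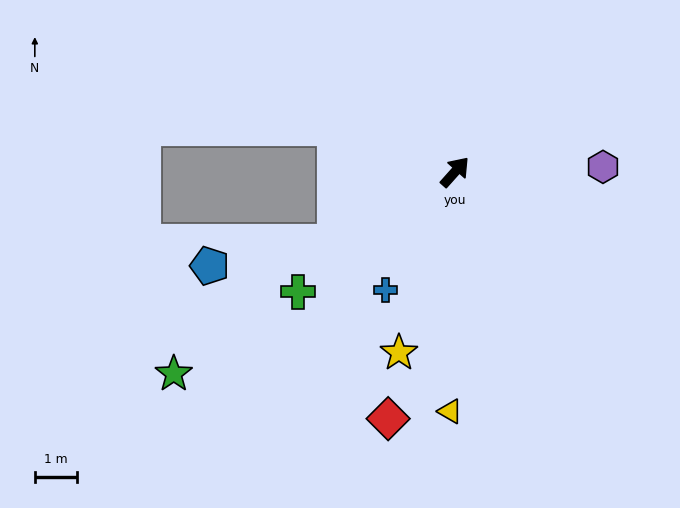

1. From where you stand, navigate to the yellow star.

turn right 155°, forward 4.5 m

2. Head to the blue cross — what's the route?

turn right 169°, forward 3.3 m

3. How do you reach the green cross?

turn left 169°, forward 4.7 m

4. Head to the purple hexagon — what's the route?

turn right 46°, forward 3.5 m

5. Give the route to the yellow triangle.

turn right 139°, forward 5.7 m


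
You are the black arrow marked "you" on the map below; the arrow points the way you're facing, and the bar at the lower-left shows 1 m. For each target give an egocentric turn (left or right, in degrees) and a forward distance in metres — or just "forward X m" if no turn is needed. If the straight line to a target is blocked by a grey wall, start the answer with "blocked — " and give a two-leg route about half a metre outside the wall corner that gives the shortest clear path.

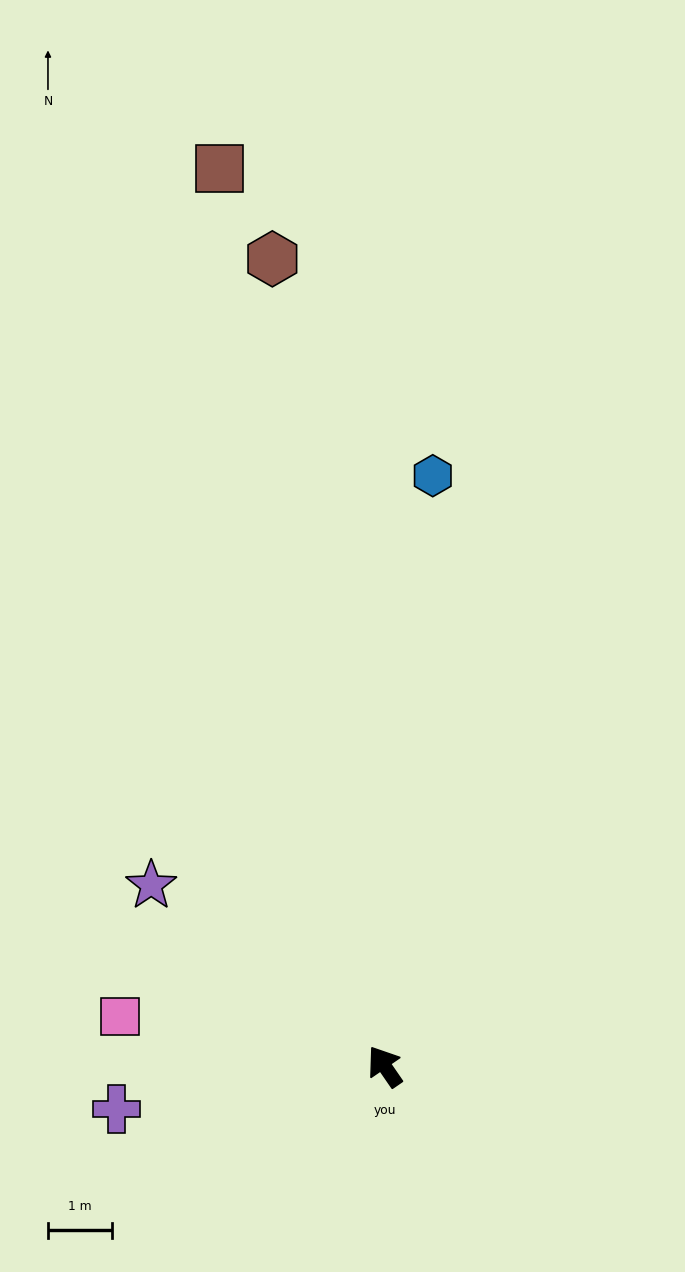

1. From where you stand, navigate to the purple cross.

turn left 64°, forward 4.3 m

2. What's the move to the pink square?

turn left 45°, forward 4.2 m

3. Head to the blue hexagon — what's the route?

turn right 39°, forward 9.3 m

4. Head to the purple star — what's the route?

turn left 18°, forward 4.6 m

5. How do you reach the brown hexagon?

turn right 27°, forward 12.8 m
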